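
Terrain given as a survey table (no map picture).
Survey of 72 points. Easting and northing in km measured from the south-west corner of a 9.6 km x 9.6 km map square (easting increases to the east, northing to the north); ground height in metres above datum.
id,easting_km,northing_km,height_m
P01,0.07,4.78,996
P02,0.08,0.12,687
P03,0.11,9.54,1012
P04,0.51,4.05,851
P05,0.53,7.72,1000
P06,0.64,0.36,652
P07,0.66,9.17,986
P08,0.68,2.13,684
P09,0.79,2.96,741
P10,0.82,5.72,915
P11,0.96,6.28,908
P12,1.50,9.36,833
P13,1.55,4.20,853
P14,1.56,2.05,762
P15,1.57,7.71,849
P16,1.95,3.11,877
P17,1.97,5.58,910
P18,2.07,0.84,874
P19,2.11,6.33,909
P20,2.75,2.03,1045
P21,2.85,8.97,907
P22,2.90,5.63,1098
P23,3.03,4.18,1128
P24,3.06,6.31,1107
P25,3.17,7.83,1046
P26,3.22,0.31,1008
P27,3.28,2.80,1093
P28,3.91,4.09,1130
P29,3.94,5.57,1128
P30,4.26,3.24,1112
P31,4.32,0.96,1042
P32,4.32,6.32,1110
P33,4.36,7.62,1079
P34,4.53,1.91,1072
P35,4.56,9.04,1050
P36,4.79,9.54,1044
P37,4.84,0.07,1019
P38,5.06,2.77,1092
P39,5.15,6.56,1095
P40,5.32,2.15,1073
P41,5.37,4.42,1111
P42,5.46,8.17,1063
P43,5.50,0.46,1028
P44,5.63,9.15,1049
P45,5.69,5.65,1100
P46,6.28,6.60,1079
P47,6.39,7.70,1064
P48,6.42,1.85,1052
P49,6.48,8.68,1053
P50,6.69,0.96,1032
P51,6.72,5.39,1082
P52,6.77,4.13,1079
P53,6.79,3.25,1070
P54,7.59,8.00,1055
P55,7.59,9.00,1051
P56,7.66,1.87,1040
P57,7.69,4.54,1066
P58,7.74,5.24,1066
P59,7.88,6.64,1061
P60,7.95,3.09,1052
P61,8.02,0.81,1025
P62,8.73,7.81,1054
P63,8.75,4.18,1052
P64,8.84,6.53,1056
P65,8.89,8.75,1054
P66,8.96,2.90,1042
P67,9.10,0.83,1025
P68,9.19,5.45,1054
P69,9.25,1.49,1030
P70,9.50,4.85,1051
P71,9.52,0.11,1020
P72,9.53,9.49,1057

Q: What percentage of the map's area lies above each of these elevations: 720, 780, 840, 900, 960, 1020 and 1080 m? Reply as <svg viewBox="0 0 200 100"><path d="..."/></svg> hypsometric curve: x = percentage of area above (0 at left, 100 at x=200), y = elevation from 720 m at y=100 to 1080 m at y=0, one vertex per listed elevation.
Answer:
<svg viewBox="0 0 200 100"><path d="M193 100l-4-17-8-16-16-17-10-17-14-16-101-17"/></svg>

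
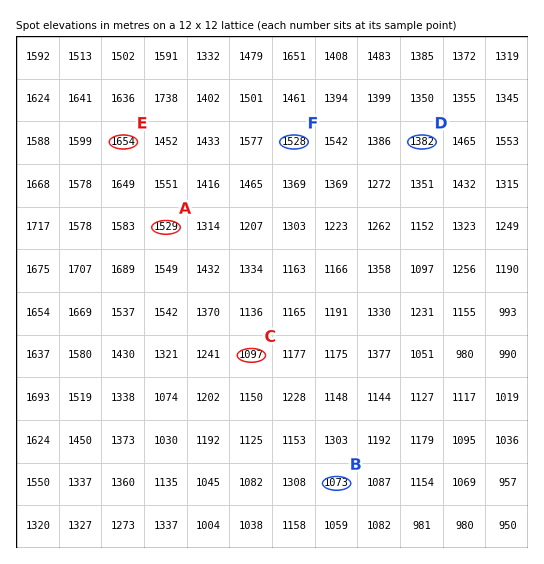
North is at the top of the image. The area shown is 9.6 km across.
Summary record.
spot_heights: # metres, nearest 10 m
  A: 1530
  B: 1070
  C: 1100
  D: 1380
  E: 1650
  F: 1530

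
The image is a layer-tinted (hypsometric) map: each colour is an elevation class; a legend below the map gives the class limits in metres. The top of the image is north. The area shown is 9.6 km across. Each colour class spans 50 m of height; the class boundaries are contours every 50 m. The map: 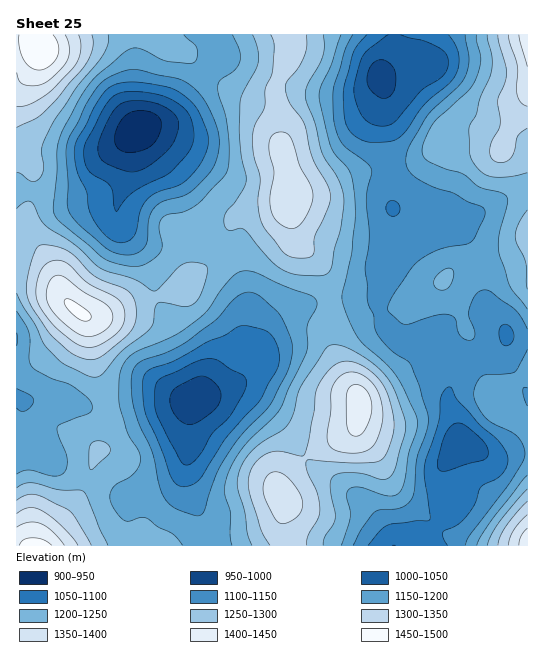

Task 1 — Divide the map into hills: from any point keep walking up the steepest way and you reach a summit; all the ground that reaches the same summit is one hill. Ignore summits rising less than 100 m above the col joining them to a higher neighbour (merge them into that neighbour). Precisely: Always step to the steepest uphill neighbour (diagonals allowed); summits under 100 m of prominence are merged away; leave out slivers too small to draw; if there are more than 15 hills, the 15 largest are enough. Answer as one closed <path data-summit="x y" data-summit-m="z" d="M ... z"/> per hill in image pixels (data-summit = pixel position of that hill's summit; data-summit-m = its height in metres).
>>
<path data-summit="359 403" data-summit-m="1427" d="M379 291l-6 7-62 5-29 8-15 17-6 13-1 19-14 15-27 16-17 4-11 6-4 80 20 51 3 14 213 0 22-30 4-8 0-7-5-14-1-18 5-10 12-15-4-21-8-22 1-14-8-16-2-18-6-12-34 1-10-9-10-26z"/><path data-summit="291 195" data-summit-m="1396" d="M393 34l-178 0 2 19-14 26-33 38-31 12 14 26 19 21 7 15 5 21 7 12 39 19 10 10 8 47-3 20 0 27 10 19 5-6 4-27 5-9 13-13 29-8 62-5 8-9 7-14 11-42 0-12-7-13 0-45-9-52 1-18-5-17 12-20 2-9z"/><path data-summit="79 312" data-summit-m="1456" d="M138 130l-6 6-3 7-2 30-9 20-28 4-23 0-33-6-18 1 1 207 44 0 36 12 17 0 29-8 48-2 11-6 17-4 16-8 20-18-10-18 0-27 3-20-8-47-10-10-39-19-7-12-5-21-7-15-19-21z"/><path data-summit="527 35" data-summit-m="1437" d="M527 34l-133 0-3 22-12 20 5 17-1 18 9 52 0 45 7 13 0 12-7 20-1 14-12 28 0 12 10 26 8 8 36 0 6 12 2 18 9 16 5-10 11-12 29-11 9-9 3-10 11 4 10 0z"/><path data-summit="39 49" data-summit-m="1498" d="M214 34l-197 0-1 157 51 6 23 0 28-4 9-20 1-24 4-13 7-7 31-12 33-38 14-26 0-9z"/><path data-summit="37 545" data-summit-m="1470" d="M61 399l-45 1 0 145 117 1-5-26 1-19 41-15 13-14 6-25 2-46-48 2-29 8-17 0z"/><path data-summit="527 545" data-summit-m="1437" d="M507 335l-3 10-9 9-29 11-11 12-6 11-1 13 8 22 4 21-12 15-5 10 0 11 6 21 0 7-22 32-2 6 103-1 0-205-17-2z"/>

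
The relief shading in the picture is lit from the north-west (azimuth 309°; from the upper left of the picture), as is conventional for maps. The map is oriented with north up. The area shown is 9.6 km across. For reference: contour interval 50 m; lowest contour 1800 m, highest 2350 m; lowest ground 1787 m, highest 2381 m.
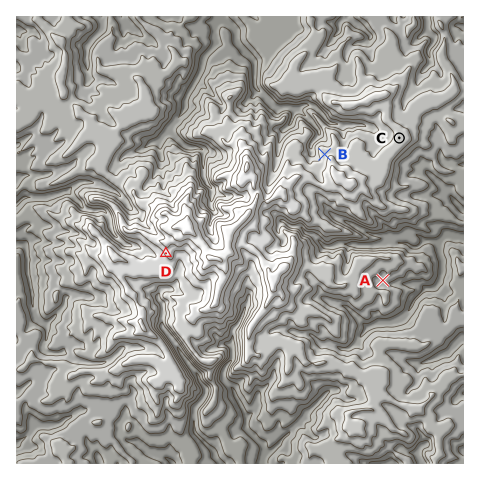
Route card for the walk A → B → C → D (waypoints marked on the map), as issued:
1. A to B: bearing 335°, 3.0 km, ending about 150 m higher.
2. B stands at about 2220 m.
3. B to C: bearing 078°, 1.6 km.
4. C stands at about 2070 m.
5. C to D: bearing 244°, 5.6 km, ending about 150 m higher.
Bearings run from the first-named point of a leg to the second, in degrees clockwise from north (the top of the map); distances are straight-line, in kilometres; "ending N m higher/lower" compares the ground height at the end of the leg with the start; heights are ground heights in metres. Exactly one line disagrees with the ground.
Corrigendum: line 2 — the height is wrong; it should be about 2080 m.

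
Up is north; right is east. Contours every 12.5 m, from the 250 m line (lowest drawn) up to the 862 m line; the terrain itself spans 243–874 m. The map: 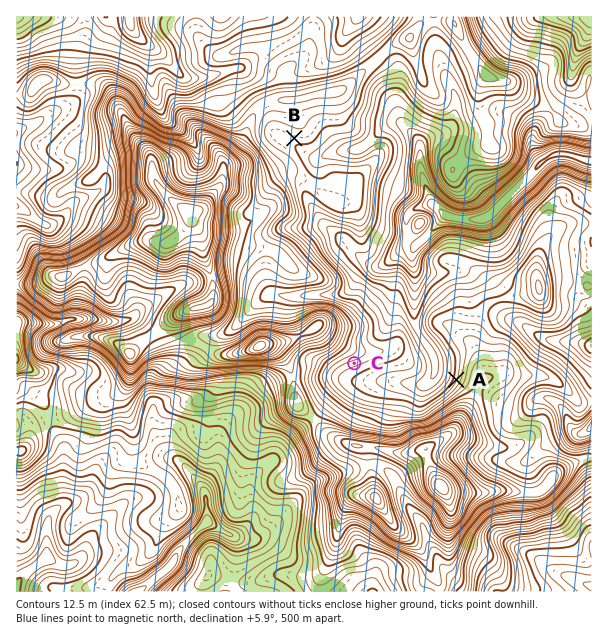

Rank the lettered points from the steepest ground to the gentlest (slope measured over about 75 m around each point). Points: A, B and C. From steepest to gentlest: A C B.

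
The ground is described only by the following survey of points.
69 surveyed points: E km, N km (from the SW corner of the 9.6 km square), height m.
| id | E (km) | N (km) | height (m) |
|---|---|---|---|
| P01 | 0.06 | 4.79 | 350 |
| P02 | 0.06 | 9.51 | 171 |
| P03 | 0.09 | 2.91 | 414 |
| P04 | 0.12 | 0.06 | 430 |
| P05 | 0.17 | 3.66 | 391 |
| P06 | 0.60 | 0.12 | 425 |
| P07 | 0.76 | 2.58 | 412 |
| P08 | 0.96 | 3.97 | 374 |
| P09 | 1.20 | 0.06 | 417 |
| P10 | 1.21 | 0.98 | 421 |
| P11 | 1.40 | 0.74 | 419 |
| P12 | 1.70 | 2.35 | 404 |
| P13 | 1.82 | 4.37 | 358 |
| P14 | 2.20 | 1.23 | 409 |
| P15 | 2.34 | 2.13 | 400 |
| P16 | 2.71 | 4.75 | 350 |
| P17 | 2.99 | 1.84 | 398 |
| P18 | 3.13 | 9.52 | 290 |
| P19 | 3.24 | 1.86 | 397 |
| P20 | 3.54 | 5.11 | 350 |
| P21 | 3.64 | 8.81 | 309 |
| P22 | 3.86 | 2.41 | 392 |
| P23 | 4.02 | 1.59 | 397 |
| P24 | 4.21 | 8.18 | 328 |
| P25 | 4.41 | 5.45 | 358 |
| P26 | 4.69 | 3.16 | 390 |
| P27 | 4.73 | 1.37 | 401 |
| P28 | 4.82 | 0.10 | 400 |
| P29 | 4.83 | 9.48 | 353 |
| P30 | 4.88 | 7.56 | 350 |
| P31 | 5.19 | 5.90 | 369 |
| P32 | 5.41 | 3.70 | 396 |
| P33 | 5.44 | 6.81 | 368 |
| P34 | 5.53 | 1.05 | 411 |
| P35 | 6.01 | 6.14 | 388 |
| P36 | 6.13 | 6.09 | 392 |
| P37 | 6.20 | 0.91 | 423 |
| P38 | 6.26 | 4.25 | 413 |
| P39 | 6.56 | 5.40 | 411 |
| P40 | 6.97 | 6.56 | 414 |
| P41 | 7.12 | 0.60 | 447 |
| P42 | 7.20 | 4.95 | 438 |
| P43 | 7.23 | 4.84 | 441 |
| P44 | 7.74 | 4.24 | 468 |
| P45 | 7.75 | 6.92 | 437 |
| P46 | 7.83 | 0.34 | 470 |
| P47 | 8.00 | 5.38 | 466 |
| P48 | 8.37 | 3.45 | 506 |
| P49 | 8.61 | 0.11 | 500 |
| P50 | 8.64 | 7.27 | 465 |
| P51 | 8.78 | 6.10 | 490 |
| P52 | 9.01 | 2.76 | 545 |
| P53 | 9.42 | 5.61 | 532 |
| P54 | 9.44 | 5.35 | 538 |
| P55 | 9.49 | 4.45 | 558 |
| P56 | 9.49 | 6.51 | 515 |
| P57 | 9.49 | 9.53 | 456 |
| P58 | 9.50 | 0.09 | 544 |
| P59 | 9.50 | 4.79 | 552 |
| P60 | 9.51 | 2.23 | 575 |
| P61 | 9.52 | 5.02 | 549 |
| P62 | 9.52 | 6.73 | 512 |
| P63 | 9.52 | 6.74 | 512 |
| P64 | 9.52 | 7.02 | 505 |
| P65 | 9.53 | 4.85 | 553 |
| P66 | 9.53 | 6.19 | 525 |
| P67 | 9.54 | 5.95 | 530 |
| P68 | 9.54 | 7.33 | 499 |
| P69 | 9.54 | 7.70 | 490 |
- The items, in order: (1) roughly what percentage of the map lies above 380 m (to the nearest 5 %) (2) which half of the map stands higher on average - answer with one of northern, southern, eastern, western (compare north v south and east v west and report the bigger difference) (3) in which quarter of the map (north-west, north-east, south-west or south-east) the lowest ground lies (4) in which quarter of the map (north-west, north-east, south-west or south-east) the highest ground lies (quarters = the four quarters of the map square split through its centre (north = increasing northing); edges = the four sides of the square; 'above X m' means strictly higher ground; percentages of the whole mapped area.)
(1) Roughly 65 % of the ground is higher than 380 m.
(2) On average the eastern half of the map is the higher ground.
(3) The lowest ground is in the north-west quarter.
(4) The highest ground is in the south-east quarter.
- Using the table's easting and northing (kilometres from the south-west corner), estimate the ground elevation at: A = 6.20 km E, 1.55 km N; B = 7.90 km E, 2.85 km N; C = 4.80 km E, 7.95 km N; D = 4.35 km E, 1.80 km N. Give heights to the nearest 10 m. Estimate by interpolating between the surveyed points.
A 430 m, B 490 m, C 350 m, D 400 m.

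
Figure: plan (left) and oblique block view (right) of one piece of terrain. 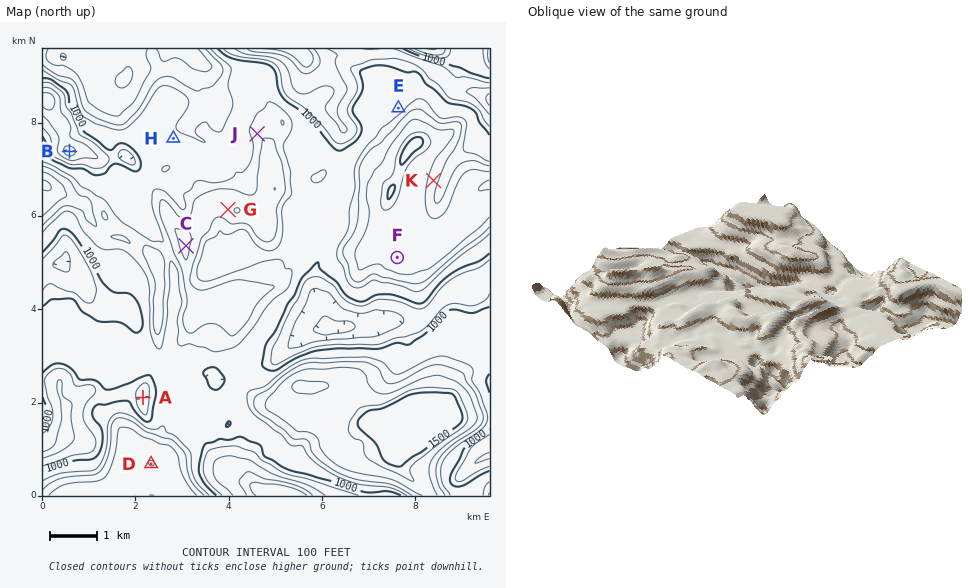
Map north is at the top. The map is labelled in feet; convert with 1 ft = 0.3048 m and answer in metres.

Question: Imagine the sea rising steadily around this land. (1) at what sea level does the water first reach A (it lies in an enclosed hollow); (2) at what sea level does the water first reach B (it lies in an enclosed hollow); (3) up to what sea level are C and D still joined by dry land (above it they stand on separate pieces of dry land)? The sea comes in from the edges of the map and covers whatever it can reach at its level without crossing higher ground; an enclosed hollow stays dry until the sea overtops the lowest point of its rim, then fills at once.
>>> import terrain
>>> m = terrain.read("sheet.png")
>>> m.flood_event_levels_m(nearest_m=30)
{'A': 300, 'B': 240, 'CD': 330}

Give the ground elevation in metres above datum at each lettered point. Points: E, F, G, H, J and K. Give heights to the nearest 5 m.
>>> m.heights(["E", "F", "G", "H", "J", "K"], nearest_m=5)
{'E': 325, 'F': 405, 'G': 390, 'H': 325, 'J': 355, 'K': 385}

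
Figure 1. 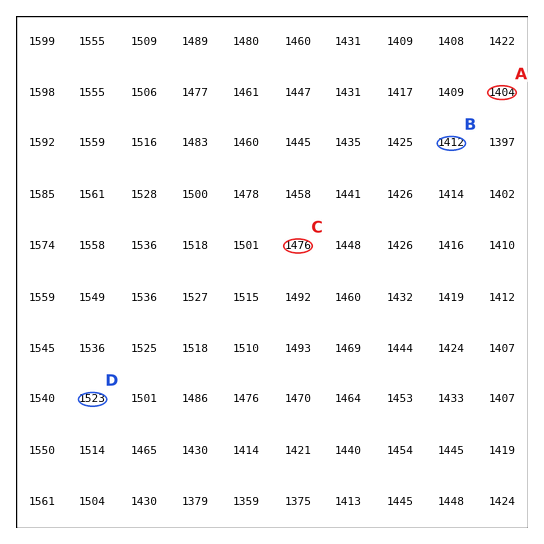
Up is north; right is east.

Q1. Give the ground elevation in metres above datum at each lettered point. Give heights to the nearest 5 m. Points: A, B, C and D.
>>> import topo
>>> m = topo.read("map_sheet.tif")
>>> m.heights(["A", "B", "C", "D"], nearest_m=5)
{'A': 1405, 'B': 1410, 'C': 1475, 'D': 1525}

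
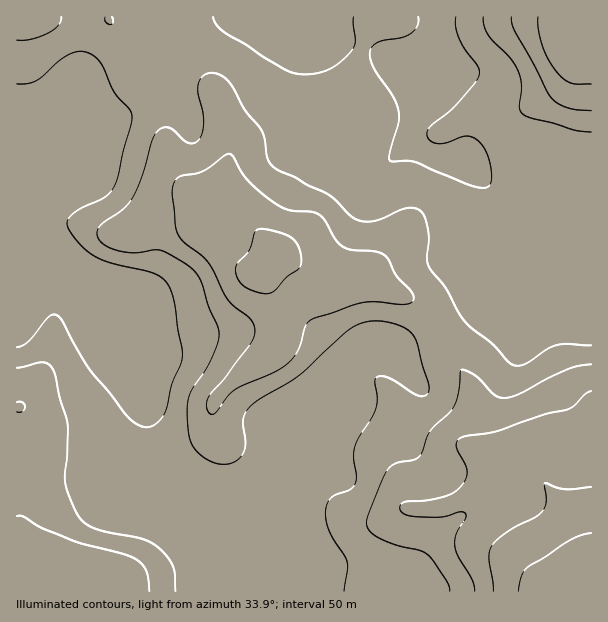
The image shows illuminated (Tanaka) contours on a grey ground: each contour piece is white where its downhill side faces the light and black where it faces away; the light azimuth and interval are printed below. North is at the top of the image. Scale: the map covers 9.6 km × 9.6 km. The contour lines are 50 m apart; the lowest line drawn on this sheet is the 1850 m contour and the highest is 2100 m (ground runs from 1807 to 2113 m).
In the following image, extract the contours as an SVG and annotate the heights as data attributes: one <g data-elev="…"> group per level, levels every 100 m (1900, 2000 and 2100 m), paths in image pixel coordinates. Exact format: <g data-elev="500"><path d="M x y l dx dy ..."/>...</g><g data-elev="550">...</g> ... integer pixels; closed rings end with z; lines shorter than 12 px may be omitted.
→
<g data-elev="1900"><path d="M175 591l0-16-2-9-7-11-9-9-16-7-46-11-9-4-8-8-9-19-4-14 3-58-14-53-4-7-6-3-27 6"/><path d="M591 345l-33 0-10 4-24 16-8 1-6-3-18-19-27-23-19-33-16-19-3-11 2-18-1-9-3-13-4-6-5-4-8 0-34 13-11 0-9-3-25-23-56-28-6-9-2-18-3-9-17-21-15-27-8-7-7-3-8 1-5 3-3 6-1 6 6 30-1 12-3 8-5 4-6 0-4-2-15-13-6-1-6 4-6 10-9 33-10 23-10 12-23 16-2 5-1 6 2 4 5 5 15 6 15 2 21-3 9 1 25 15 11 13 8 27 10 21 1 9-3 11-7 16-19 32-3 12 1 19 2 14 5 9 9 9 11 5 9 1 7-1 6-3 5-5 3-11-2-25 3-8 5-5 11-8 37-23 52-47 15-6 17-1 20 6 11 9 3 8 11 39 1 6-1 4-3 3-6 0-30-18-8-2-5 2-1 5 2 16-1 9-5 11-13 19-4 12 0 9 2 17-1 7-5 7-18 7-6 9 0 10 2 12 5 11 12 18 2 6-3 28"/><path d="M17 40l15-1 16-6 10-7 3-5 0-4"/><path d="M105 17l0 4 5 4 3-2-1-6"/><path d="M483 17l1 9 4 9 22 23 9 14 2 12-2 23 2 6 9 5 24 5 19 7 18 2"/></g><g data-elev="2000"><path d="M591 391l-6 3-10 11-8 5-22 4-48 17-30 5-7 2-4 5 0 4 10 18 1 8-2 7-4 7-8 6-9 4-18 3-19 1-6 3-1 5 1 3 11 4 26 1 21-5 6 1 1 5-10 18-1 10 3 11 15 24 2 10"/><path d="M259 293l8 1 7-3 13-14 12-8 2-8-2-13-6-9-12-6-18-4-5 0-3 2-6 19-11 13-3 6 2 9 5 6 7 5z"/><path d="M538 17l0 13 5 17 6 13 8 12 7 7 6 4 21 1"/></g><g data-elev="2100"><path d="M591 533l-10 2-11 5-42 27-7 9-3 15"/></g>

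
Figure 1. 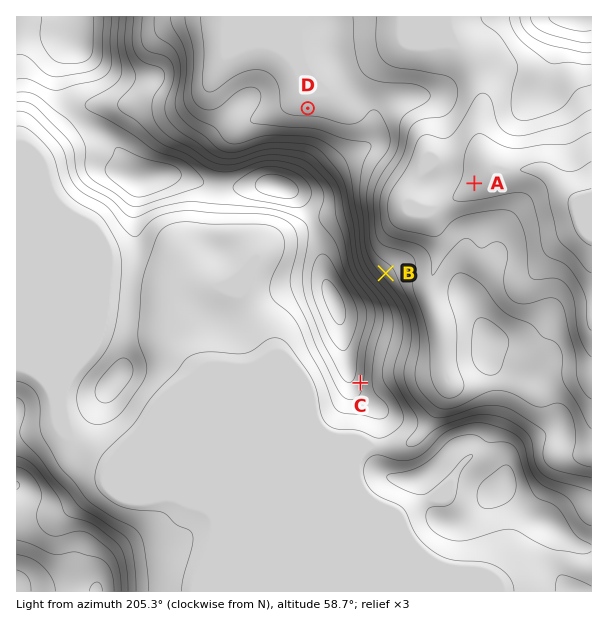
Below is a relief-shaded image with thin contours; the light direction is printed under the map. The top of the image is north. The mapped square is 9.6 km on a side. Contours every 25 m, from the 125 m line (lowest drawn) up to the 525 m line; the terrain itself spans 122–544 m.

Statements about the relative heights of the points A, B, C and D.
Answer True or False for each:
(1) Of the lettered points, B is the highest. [False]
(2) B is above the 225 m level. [True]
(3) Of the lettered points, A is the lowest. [True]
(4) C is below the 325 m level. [False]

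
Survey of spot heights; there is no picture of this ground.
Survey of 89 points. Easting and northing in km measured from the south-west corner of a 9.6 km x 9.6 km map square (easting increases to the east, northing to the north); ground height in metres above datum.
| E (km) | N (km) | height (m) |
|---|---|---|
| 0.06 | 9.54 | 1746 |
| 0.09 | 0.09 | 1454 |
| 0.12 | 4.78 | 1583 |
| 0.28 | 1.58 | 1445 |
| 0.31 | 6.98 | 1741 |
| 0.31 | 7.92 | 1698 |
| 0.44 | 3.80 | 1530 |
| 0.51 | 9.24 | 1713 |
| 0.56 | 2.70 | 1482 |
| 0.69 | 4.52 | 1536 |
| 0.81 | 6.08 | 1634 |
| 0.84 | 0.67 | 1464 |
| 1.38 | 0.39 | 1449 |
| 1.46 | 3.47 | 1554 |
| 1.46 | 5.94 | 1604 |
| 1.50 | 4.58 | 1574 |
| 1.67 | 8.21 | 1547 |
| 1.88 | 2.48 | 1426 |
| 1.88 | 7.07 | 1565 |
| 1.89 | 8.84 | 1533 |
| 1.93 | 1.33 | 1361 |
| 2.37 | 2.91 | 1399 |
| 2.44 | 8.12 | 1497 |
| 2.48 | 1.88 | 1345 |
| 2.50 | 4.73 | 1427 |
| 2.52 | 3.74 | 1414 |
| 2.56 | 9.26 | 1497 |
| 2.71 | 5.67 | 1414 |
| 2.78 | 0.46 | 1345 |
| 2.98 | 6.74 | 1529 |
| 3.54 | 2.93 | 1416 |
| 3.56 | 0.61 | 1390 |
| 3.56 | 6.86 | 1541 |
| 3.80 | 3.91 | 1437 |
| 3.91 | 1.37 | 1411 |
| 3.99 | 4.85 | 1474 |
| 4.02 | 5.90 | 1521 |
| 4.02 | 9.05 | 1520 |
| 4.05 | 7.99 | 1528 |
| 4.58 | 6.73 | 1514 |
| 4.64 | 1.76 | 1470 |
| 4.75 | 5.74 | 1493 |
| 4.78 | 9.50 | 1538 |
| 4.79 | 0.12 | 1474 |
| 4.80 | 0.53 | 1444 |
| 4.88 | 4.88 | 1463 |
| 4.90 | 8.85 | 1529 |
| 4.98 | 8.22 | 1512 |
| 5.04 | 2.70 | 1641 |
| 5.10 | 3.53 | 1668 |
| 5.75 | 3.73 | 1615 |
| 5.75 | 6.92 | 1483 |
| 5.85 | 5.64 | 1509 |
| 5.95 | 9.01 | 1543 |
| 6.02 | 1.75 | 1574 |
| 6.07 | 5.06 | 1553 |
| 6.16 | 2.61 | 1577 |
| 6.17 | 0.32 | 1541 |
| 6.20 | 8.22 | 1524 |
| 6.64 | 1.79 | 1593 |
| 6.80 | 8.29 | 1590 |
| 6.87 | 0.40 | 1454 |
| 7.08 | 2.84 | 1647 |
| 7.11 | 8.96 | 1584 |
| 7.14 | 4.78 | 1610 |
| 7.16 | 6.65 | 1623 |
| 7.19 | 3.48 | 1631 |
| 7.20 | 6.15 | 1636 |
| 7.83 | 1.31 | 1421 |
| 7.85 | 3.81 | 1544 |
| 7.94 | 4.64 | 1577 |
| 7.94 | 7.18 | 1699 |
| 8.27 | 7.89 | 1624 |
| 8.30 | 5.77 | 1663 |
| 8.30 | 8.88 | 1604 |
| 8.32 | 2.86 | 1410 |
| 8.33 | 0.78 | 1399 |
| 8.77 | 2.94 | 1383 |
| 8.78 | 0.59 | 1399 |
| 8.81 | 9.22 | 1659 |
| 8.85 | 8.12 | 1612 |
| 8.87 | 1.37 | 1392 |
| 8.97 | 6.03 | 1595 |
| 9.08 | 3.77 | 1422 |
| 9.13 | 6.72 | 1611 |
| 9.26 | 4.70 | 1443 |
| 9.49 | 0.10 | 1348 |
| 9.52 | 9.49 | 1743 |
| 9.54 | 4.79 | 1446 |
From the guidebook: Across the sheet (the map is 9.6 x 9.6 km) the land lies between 1345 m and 1765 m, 1525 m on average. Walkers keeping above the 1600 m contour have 23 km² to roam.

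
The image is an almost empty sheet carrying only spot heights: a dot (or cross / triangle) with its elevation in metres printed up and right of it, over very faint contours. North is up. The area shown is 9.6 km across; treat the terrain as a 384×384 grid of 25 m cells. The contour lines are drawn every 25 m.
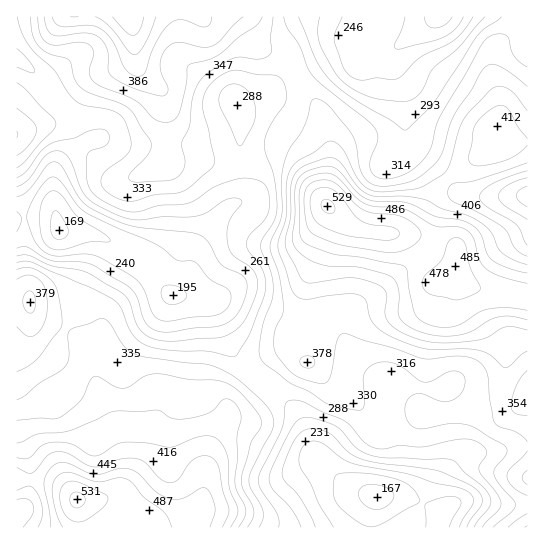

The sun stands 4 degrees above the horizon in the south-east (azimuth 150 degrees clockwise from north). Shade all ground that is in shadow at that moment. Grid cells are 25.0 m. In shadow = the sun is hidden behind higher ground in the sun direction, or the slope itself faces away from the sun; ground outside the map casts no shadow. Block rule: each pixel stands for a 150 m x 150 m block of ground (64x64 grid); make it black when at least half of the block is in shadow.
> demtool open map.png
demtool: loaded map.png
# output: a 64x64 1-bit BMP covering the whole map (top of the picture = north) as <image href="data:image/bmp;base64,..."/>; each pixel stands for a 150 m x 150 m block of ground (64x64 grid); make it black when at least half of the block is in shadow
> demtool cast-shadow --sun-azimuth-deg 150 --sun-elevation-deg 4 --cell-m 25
<image width="64" height="64" href="data:image/bmp;base64,Qk0+AgAAAAAAAD4AAAAoAAAAQAAAAEAAAAABAAEAAAAAAAACAAATCwAAEwsAAAIAAAAAAAAA////AAAAAABwAAAAAAcD//AAAAAAD4P/cAAAAAAPg/8sAAAAAA+D/g8AGAAAAgP4H/gYAAAAAcAf/AAAAAAAAP/+AAAAAAAf//4EAAAAAD///gYAAAAAP//8BAAAAAAE//gAAAAAAAD/8AAAAAAAAP/gAAAAAAAA/8AAAAAAAAD/gAAAAAAAAP8AAAAAAAAA/AAAAAAAAAD4AABgAAAAAIAAAMAAAAAAAAD/wAAAAAAAAP+AAAAAAAAA/4AAAAAAAAH//gAAAAAAAf/+AAAAAAAB//8AAAAAAAH//wAAAAAAAP//gAAAAAAA//+AAAAAAAj//4AAAADAGCA/gAAAA/+4AB8AAAAP//AADAAAEA//4AAAAAAAH//AAAAAAAAP/8AAA8AAAAT/gAAH4AACAP8AAAfwAA+AvgAAB/APn/wYAAAP+B///AAAAA/4H//AAAAAD/4//wAAAAAP/3/8AAAAAAf///gAABgAB///+AAAHgAH///8AAA/AAf///4AAB4AB////gAACAAP/v//AAAAAA/8A/8AAAAAD/gBP4AAAAAP8AA/4AAAAA/gAD/wAAAAH+A4f/AAAAAfwHB/8AAAAB+AYH/gAAAADwBAf+AAAAAAAAD/wAAAAAAAAP/AAAAAAAAB/+AAAAAAAAD/4AAAAAAAAP/wAAAAAAAA//gwAAAAAAD/+A=="/>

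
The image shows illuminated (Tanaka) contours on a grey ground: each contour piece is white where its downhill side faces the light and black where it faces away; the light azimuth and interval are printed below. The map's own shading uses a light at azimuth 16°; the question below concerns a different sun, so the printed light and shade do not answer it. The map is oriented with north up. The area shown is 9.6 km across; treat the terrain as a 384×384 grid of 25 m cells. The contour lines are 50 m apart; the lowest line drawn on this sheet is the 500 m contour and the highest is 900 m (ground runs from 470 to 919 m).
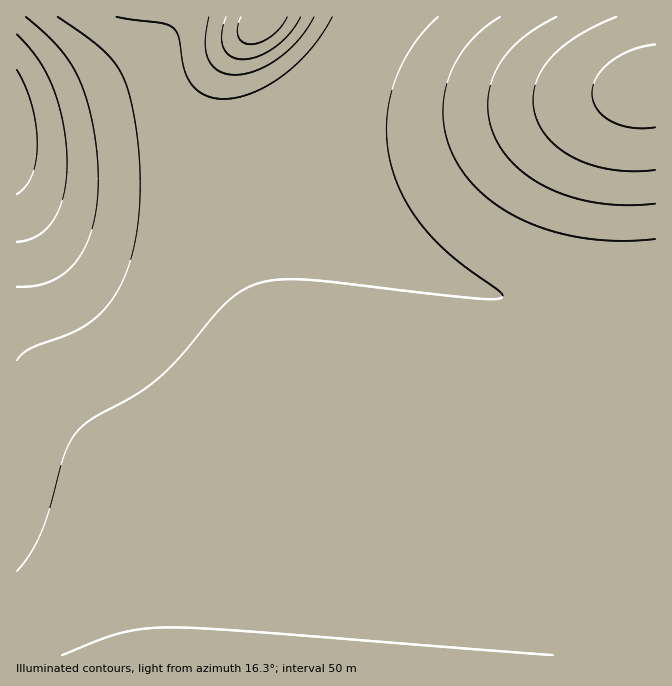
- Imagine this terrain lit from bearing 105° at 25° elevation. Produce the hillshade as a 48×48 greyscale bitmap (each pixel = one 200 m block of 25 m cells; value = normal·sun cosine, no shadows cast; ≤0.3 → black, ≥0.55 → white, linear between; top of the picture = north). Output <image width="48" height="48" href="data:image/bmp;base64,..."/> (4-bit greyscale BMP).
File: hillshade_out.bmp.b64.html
<image width="48" height="48" href="data:image/bmp;base64,Qk32BAAAAAAAAHYAAAAoAAAAMAAAADAAAAABAAQAAAAAAIAEAAATCwAAEwsAABAAAAAAAAAAAAAAABEREQAiIiIAMzMzAERERABVVVUAZmZmAHd3dwCIiIgAmZmZAKqqqgC7u7sAzMzMAN3d3QDu7u4A////AHd3d3d3d3d3d3d3d3d3d3d3d3d3d3d3d2Znd3d3d3d3d3d3d3d3d3d3d3d3d3d3d2Zmd3d3d3d3d3d3d3d3d3d3d3d3d3d3d2ZmZ3d3d3d3d3d3d3d3d3d3d3d3d3d3d1VmZ3d3d3d3d3d3d3d3d3d3d3d3d3d3d1VWZnd3d3d3d3d3d3d3d3d3d3d3d3d3d0VWZnd3d3d3d3d3d3d3d3d3d3d3d3d3d0RVZnd3d3d3d3d3d3d3d3d3d3d3d3d3d0RVZmd3d3d3d3d3d3d3d3d3d3d3d3d3dzRFZmd3d3d3d3d3d3d3d3d3d3d3d3d3dzRFZmd3d3d3d3d3d3d3d3d3d3d3d3d3dzNFZmd3d3d3d3d3d3d3d3d3d3d3d3d3dzNFZmd3d3d3d3d3d3d3d3d3d3d3d3d3dzNFZmd3d3d3d3d3d3d3d3d3d3d3d3d3dzNFZmd3d3d3d3d3d3d3d3d3d3d3d3d3dzRFZmd3d3d3d3d3d3d3d3d3d3d3d3d3dzRVZmd3d3d3d3d3d3d3d3d3d3d3d3d3d0RVZmZ3d3d3d3d3d3d3d3d3d3d3d3d3d0VWZmZmd3d3d3d3d3d3d3d3d3d3d3d3d1VWZmZmZnd3d3d3d3d3d3d3d3d3d3d3d1VmZmZmZnd3d3d3d3d3d3d3d3d3d3d3d1VmZmZmZmd3d3d3d3d3d3d3d3d3d3d3d2ZmZmZmZmZ3d3d3d3d3d3d3d3d3d3d3d2ZmZlVmZmZ3d3d3d3d3d3d3d3d3d3d3d2ZmVVVVZmZ3d3d3d3d3d3d3d3d3d3d3d2ZlVVVVVmZ3d3d3d3d3d3d3d3d3d3d3d2ZlVVVVVmZnd3d3d3d3d3d3d3d3d3iIiGZVVERVVmZnd3d3d3d3d3d3d3d3eIiIiGZURERFVWZnd3d3d3d3d3d3d3d3eIiIiGVURERFVWZnd3d3d3d3d3d3d3d3eIiIiFVEMzREVWZnd3d3d3d3d3d3d3d3eIiImVVDMzNEVWZnd3d3d3d3d3d2d3d3eIiImVQzMzNEVWZ3d3d3d3d3d2ZmZmd3d4iImUQyIjNEVWZ3d3d3d3d3ZmZmZmZnd4iImUMyIiNEVWZ3d3d3d3d2ZmZmZmZmd3iImTMiIiNEVmZ3d3d3d3dmZlVVVVZmZ3iImTIhIiNEVmZ3d3d3d3dmZVVVVVVmZneImSIhEiNFVmd3d3d3d3ZmVVVUVVVVZnd4iSIREjNFVmd3d3d3d3ZlVUREREVVVmd4iCIREjNFVmd3iId3d2ZlVERERERFVWZ3iCERIjRFVmd4iIiHd2ZVVEREREREVWZ3iCERIzRVVmZ4mZmId2ZVREQzMzNERVZneCESI0RVVVV4q7uph2ZVREMzMzM0RFVmdyIiM0VVVERXrN3KmHZVREMzMzMzREVWZyIjNFVmVDEkjP/9uXZVREMzMzMzNERVZiIzRVZmZSAASv//2odlVEMzMzMzMzRFVjM0RWZ3dTAABt///ahlVEQzMzMzMzNEVTNEVmd4h1EAAp///7l2VURDMzMzMzNEVQ=="/>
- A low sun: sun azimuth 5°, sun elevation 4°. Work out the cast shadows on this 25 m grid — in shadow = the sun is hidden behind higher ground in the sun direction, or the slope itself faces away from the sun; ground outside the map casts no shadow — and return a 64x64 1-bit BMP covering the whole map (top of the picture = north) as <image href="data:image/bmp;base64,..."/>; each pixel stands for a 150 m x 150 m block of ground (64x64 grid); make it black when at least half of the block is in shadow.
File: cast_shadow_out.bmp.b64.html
<image width="64" height="64" href="data:image/bmp;base64,Qk0+AgAAAAAAAD4AAAAoAAAAQAAAAEAAAAABAAEAAAAAAAACAAATCwAAEwsAAAIAAAAAAAAA////AAAAAAAAAAAAAAAAAAAAAAAAAAAAAAAAAAAAAAAAAAAAAAAAAAAAAAAAAAAAAAAAAAAAAAAAAAAAAAAAAAAAAAAAAAAAAAAAAAAAAAAAAAAAAAAAAAAAAAAAAAAAAAAAAAAAAAAAAAAAAAAAAAAAAAAAAAAAAAAAAAAAAAAAAAAAAAAAAAAAAAAAAAAAAAAAAAAAAAAAAAAAAAAAAAAAAAAAAAAAAAAAAAAAAAAAAAAAAAAAAAAAAAAAAAAAAAAAAAAAAAAAAAAAAAAAAAAAAAAAAAAAAAAAAAAAAAAAAAAAAAAAAAAAAAAAAAAAAAAAAAAAAAAAAAAAAAAAAAAAAAAAAAAAAAAAAAAAAAAAAAAAAAAAAAAAAAAAAAB+AAAAAAAAAf4AAAAAAAAD/gAAAAAAAAf+AAAAAAAAD/8AAAAAAAAf/wAAAAAAAB//AAAAAAAAP/8AAAAAAAA//wAAAAAAAD//AAACAAAAf/8AAAcAAAB//wAAB4AAAD//AAAPgAAAP/8AAA/AAAAf/wAAD8AAAAf/AAAf4AAAAP/wAB/gAAAAB/gAH+AAAAAA/AAf8AAAAAD8AD/wAAAAAP4AP/gAAAAA/wA/+AAAAAD/gD/4AAAAAP+AP/wAAAAA/+Af/AAAAAD/8A/+AAAAAP/4B/4AAAAA//4B/gAAAAD//wA+AAAAAA=="/>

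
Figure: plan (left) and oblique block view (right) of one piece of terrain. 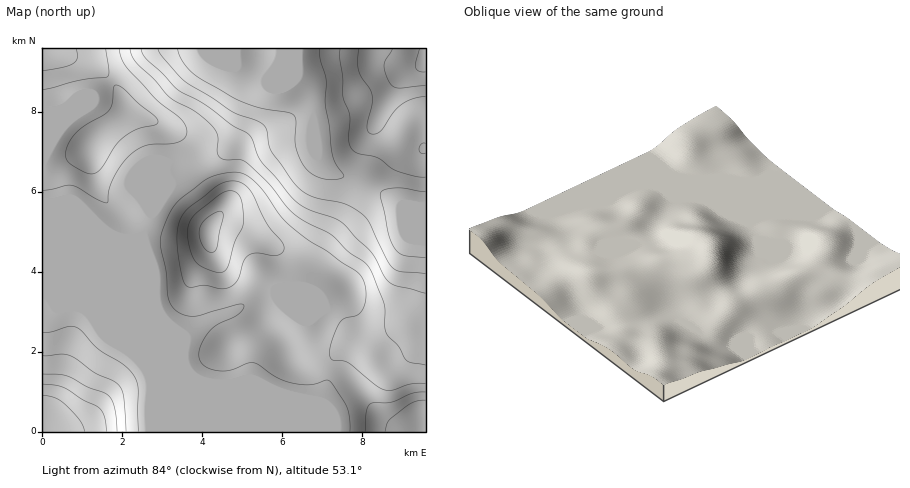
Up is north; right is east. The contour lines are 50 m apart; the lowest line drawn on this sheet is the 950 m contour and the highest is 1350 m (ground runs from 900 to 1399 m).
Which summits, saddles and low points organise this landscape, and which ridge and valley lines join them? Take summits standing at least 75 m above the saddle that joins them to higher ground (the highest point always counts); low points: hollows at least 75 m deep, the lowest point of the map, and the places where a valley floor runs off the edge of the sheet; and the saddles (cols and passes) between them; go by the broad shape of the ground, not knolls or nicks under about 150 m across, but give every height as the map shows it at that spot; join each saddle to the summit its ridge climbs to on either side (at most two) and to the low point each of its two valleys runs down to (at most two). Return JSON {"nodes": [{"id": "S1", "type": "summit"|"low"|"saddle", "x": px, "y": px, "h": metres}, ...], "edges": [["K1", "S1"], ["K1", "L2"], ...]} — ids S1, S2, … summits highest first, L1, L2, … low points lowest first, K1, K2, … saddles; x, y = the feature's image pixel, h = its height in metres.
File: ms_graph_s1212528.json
{"nodes": [
{"id": "S1", "type": "summit", "x": 42, "y": 432, "h": 1399},
{"id": "S2", "type": "summit", "x": 208, "y": 232, "h": 1316},
{"id": "S3", "type": "summit", "x": 424, "y": 418, "h": 1292},
{"id": "S4", "type": "summit", "x": 42, "y": 50, "h": 1283},
{"id": "S5", "type": "summit", "x": 424, "y": 62, "h": 1158},
{"id": "L1", "type": "low", "x": 284, "y": 72, "h": 900},
{"id": "K1", "type": "saddle", "x": 330, "y": 372, "h": 1152},
{"id": "K2", "type": "saddle", "x": 146, "y": 230, "h": 1137},
{"id": "K3", "type": "saddle", "x": 372, "y": 186, "h": 954}],
"edges": [["K1", "S2"], ["K1", "S3"], ["K1", "L1"], ["K2", "S2"], ["K2", "S4"], ["K2", "L1"], ["K3", "S2"], ["K3", "S5"], ["K3", "L1"]]}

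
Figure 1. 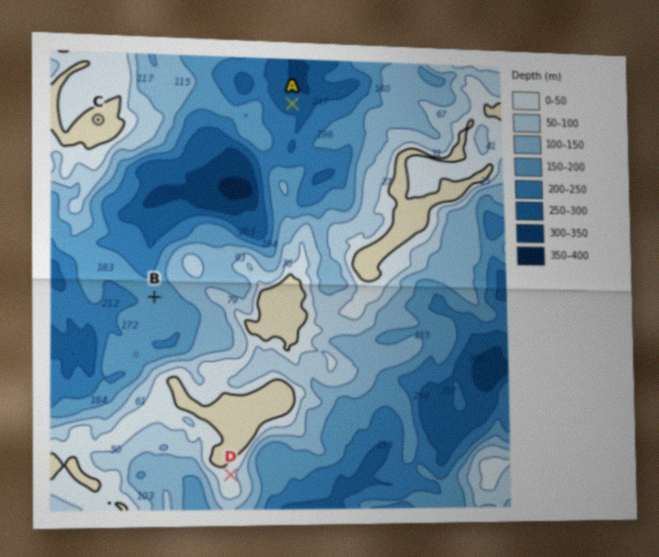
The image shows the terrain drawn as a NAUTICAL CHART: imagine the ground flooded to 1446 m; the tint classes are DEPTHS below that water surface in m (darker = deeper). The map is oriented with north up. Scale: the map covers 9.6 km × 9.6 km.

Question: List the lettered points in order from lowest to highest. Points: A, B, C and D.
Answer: A B D C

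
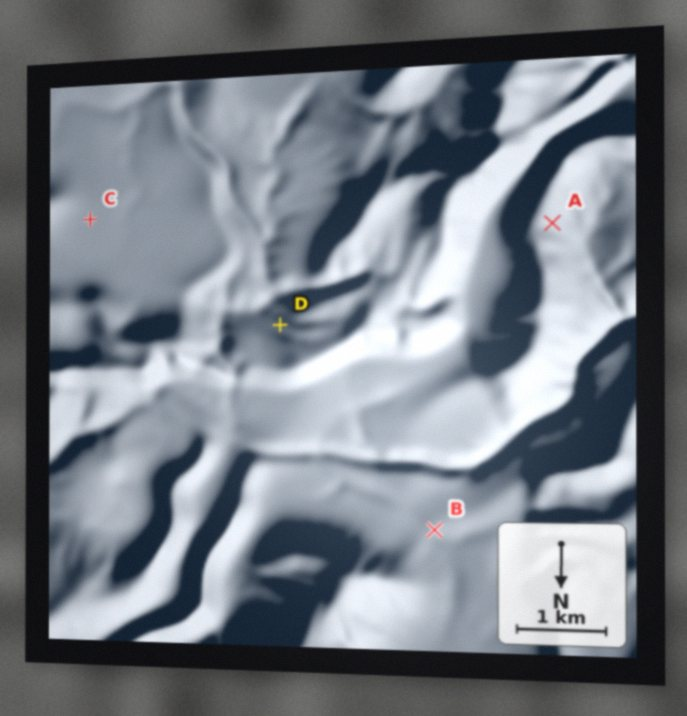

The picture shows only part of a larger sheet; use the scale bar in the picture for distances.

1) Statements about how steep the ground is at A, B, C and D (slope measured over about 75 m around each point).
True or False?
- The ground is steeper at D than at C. True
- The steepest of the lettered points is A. True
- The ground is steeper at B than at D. False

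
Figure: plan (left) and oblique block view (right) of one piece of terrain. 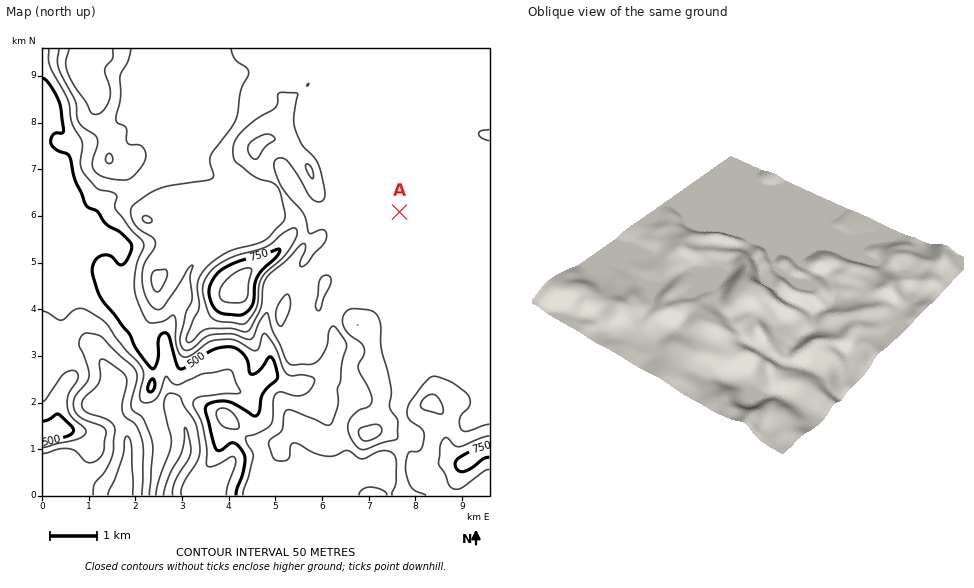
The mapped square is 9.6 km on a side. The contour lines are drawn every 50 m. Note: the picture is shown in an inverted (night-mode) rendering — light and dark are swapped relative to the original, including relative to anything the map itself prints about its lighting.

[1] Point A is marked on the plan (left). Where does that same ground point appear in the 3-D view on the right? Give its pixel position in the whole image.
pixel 778 221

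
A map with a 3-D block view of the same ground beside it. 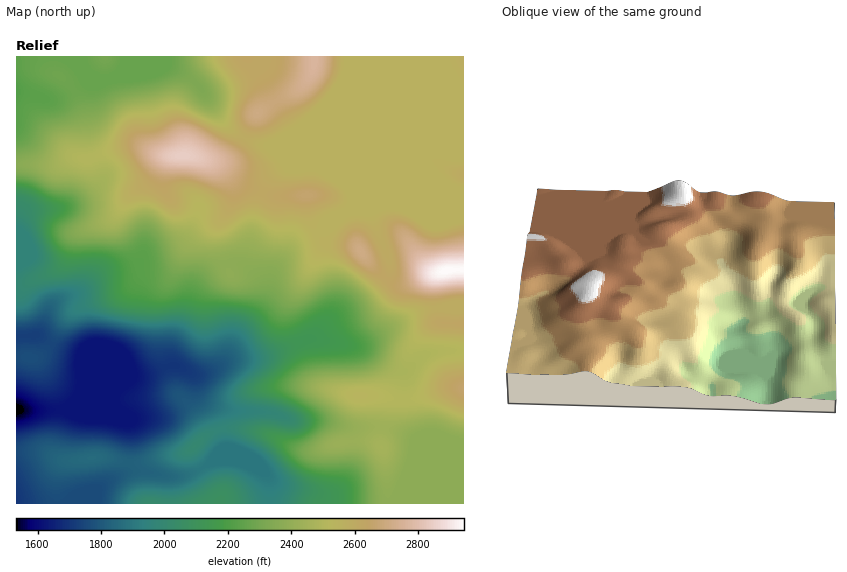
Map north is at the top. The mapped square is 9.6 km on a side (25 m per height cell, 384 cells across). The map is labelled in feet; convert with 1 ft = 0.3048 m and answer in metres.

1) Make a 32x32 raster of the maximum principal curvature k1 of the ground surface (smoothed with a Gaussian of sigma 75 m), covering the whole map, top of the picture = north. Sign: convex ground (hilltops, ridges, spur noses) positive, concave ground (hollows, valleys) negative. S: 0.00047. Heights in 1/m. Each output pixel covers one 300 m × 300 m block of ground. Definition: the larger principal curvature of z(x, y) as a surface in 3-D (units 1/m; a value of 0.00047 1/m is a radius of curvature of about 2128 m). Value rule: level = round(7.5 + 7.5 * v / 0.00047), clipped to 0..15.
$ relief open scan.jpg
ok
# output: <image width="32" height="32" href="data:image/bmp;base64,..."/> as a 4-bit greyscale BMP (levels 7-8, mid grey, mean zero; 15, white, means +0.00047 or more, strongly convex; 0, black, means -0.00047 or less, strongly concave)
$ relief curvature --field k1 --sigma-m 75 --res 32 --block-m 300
<image width="32" height="32" href="data:image/bmp;base64,Qk12AgAAAAAAAHYAAAAoAAAAIAAAACAAAAABAAQAAAAAAAACAAATCwAAEwsAABAAAAAAAAAAAAAAABEREQAiIiIAMzMzAERERABVVVUAZmZmAHd3dwCIiIgAmZmZAKqqqgC7u7sAzMzMAN3d3QDu7u4A////AHiYd5zv/uyqqpmpd3uod4h4mHd5qXZ6y5h3mYZruHeIeJqpmZiJmZmHebqXe7iHiKq73u3d/+l3dp//26u4h3jMuqqoeJv/iL7/7/26qHeIiah4h2dmrf7/xUm6iJh3eWiYd4h3eaeYiHVpmpmamIppqYiJmayordu73d3cury7mqmIiHird5vv///+3aiKvKqpd4d4qHeHeIm7mIrJeam6qHd3epaKhmiJmIdWvIiHmLtmdoqGm4ZpqYd3Zpu4h5aelneZhpt2abqHeJmIrN3Jnv7cy6mqhnmrh3eKmJupyWms3czLqqm6m7dlabuJhr2Yd5upuonNyprqdmzc78mc7JiJmJt4uph43Ji/qN//dqyGepeLmJh4d6y8/njszXetuZuGe5mYeJiarfmM+Xh67//cdYuKyWeomYrJr7ZomairzoatqcuIp5h4l7uHeGaWep3L7Yabqqu7uYiIh4hXyquKyrhnupqrzLmHiIiI/9y6d5qpnMqYh4iIeHiIi+y7upec//7cuYeIh3iIiJh3m6q73sy8y5d3d3eIiIiHaLqHm8mL3Jm6iIh3iIeHh4qIl4unjbib3KiIh4iIiIiYZ5eKmZyFWczLqIeIiId4mHmHiYeLlWq5nOuIeIiIeJmpiIh3eZeLqHfOqIiIiIiIiImoh3esy5h3rqiIiIiI"/>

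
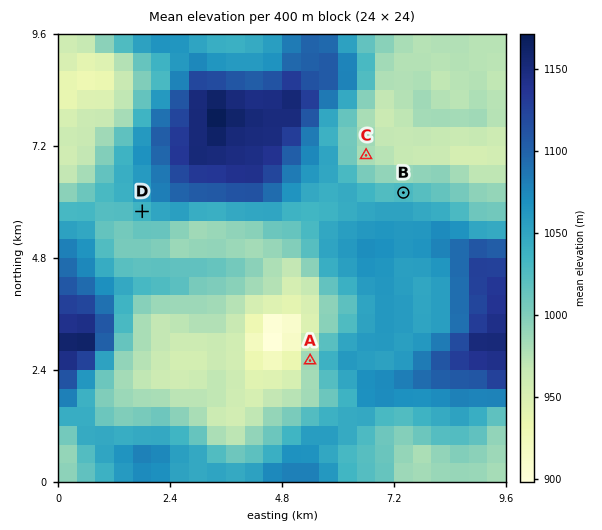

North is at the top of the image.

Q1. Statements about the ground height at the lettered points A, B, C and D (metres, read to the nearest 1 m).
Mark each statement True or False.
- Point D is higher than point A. True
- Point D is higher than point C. True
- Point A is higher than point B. False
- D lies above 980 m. True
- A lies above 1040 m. False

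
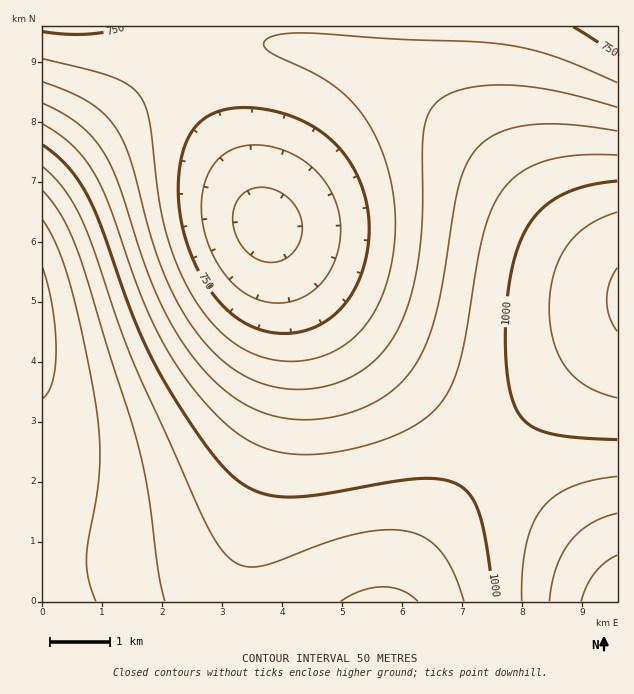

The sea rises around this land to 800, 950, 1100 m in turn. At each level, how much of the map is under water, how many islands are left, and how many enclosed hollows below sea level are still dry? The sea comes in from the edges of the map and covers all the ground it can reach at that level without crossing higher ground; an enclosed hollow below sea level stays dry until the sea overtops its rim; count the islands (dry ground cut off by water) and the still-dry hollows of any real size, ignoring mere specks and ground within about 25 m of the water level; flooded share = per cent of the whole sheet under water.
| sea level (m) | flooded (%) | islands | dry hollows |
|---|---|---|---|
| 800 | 23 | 0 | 0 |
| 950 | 53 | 0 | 0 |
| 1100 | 90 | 0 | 0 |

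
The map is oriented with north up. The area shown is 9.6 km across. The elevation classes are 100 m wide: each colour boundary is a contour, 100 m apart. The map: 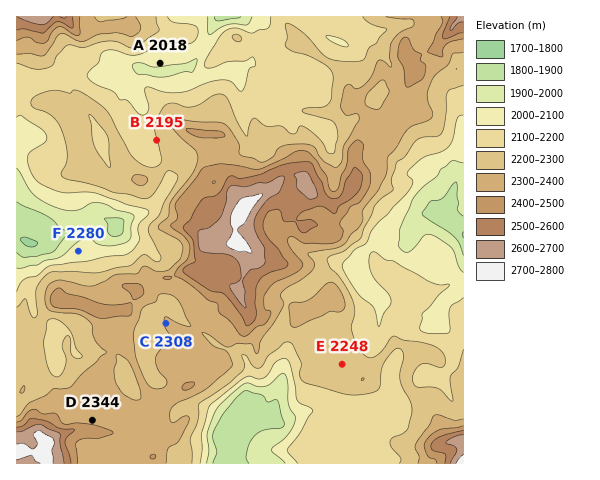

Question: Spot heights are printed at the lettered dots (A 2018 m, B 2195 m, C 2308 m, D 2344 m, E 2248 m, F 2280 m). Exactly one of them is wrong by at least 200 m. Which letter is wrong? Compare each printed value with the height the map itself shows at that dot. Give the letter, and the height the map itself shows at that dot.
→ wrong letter F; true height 2030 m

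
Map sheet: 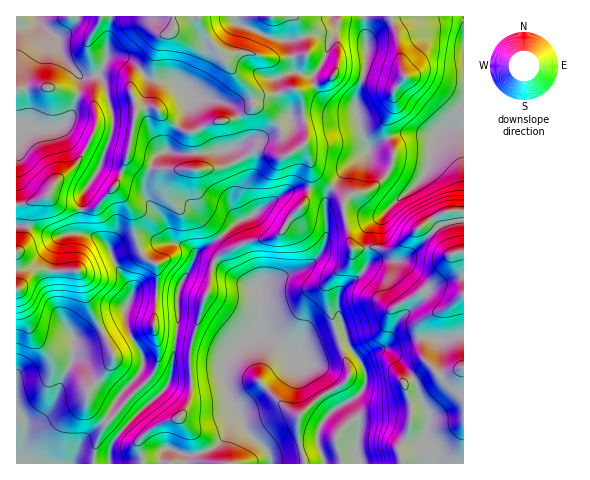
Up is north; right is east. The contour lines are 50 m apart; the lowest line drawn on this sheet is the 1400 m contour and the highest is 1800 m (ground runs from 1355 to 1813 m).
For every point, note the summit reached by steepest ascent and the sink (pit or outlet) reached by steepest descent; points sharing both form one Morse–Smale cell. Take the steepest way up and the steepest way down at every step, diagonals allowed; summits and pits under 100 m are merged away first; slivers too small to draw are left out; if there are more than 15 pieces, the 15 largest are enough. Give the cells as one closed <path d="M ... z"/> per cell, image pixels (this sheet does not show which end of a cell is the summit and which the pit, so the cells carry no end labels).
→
<path d="M334 188l-6 6-3 7 1 37-3 12-16 17-51 20-22-10-20-14-11-3-8 0-12 20-5 15-44-1-8 13-2 12-2 3-32 16-9 2-7-2-1 19-21 50-9 11-15 8-3 5-3 18 1 13 2 2 438 0 1-253-16 0-9 3-47 35-16-2-23 2-9-34 0-18z"/><path d="M294 16l-278 1 1 110 12-1 20 3 17-6 7-12 5-14 2-9 0-12 18 0 8 11 7 29 0 11-13 40-18 28-1 35 4 4 13 4 10 8 8 20 16 24 0 6 8-4 38 3 1-8 16-27 8 0 11 3 20 14 14 7 10 3 49-20 15-15 4-14-1-37 7-14-16-14-12-26 2-6 0-11-5-36-4-4-9 0-16 5-15-1-25-24-13-20 5 4 22-2 31 7 27-3 2-2 0-7-6-22z"/><path d="M98 76l-18 1 0 11-7 23-6 11-5 4-13 3-20-3-13 1 1 337 7-1-2-4 0-10 6-23 15-8 13-18 8-24 9-19 0-18 8 1 9-2 32-16 2-3 2-12 6-10 0-7-16-24-8-20-10-8-13-4-4-4 1-35 18-28 13-40 0-11-7-29z"/><path d="M463 16l-98 1 2 31-1 16-10 39 4 26 9 21 6-6 21-9 38 0 20-10 2-12 8-10z"/><path d="M463 104l-6 7-5 16-18 8-34-1-11 3-14 7-10 11-20 14-13 18 12 10 0 18 9 34 16-2 23 2 47-35 9-3 16-1z"/><path d="M364 16l-24 0-4 11-7 4-14 0-18-14 9 30 0 7-2 2-27 3-31-7-14 2-11-1 11 17 25 24 15 1 16-5 9 0 4 4 5 36 0 11-2 6 12 26 16 13 18-22 18-12-8-23-4-26 10-39 1-16z"/>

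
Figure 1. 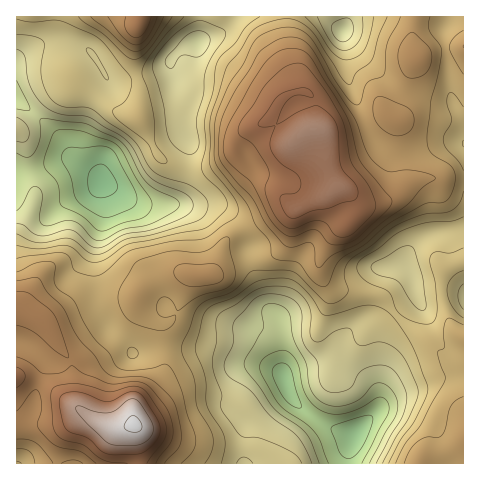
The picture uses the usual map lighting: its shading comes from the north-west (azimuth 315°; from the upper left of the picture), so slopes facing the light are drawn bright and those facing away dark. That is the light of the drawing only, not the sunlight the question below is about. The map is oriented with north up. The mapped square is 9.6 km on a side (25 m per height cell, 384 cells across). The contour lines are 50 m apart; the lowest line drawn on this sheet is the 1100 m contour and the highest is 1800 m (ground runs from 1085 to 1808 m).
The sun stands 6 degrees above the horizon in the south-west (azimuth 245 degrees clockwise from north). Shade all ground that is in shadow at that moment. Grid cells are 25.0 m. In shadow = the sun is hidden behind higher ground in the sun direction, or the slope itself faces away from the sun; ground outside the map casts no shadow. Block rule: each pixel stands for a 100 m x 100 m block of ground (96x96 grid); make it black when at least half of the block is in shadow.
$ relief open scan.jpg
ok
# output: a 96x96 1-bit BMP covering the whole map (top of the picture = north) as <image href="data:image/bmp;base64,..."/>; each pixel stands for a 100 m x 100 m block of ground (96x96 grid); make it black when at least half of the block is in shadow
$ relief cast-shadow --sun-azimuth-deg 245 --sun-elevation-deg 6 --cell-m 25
<image width="96" height="96" href="data:image/bmp;base64,Qk2+BAAAAAAAAD4AAAAoAAAAYAAAAGAAAAABAAEAAAAAAIAEAAATCwAAEwsAAAIAAAAAAAAA////AAAAAAAAAAAPgD4AD/wAAAAAAAAPwD8AD/4AAAAAAAAH4H8AH/8AAAAAAAAH+H+AH/+AAAAAAAAH/v+AH//AAAAAAAAP///AP//gAAAAAAAP///gP//wAAAAAAAf///w///4AAAAAAAf///5///4AAAAAAA////////4AAAAAAA////////wAAAAAAA//////8AAAAAAAfB//////4AAAAAAA/h//////gAAAAAAB/h//////gAAAAAAD/x//////gAAAAAAD////////gAAAAAgD////////gAAAABwB////////gAAAAD8A////////wAAAAD+AP///////wAAAAD/AP///////4AAAAD/Af///////8AAAAD8B////////8AAAAAAD//4f////+AAAAAAH//AP////+AAAAAAP/+AH////8AAAAAAP/8AD////wAAAAAAf/4AD////gAAAAAAf/wAD////gAAAAMA//wAD////gAABwcA//gAD////AAADwcB//gAD///8AAAHwcD//AAB/5/gAAAPw8H//AAAPBwAAAAfg8P//AAAAAAAAAA/g8f/+AAAAAAAAAB/g8f/+AAAAAAAAAf/g8P/+AAAAOAAAz//AcH/8AAAAfgAB///AAD/8AAAA/gAD//+AAD/8AAAB/wAD//4AAB/+AAAB/wAB//wAAB//AAAA/wAA//gAAM//AADA/wAAH/AAB///gACAfwAAA/AAD///wAAAfgAAAAAAD///x4AAPAAAA8AAD////8AAAAAAB/AAD////+AAAAAAB/gAD/////AAAAAAB/wAD////8AAAAAAA/wAAf///+AAAAAAAP4AAP///+AAAAAAAPwAAP///+AAAAAAAfgAAH///wAAAAAAAfgAAH///AAAAAAAA/wAcH//+AAAAAAAA/4AcH//4AAAAAAAB/8AcH//gAAAAAAAD/8A8H//AAAAAAAAH/+A8H/+AAAAAAAAP/+A8H/+AAAAAAAAP//A8H/+AAAAAAAAf//h8H/8AAAAAAAAf//78P8AAAcAAAAAf///8P4AAB+AAAAAf///8P4AAB/AAAAAf///8f4AAD/AAAAA////8f4AAD/AAAAA////8/4AAH+AAAAA//wf9/wAAH8AAAAA//g///gAAP8AAAAB//h+P/AAAP8AAAAB//B+D+AAAf8AAAAD//D/z4AAAf8AAAAD//j/yAAAAf8AAAAD//x/4AAAAf+AAAAD//4P4AAAAf+AAAAH//8HwAAAAf+AAAAP//8HwAAAAf+AAAAP//4HgAAAAf8AAAAf//wHgAAIAf8AAAA///gHgAAcAf8AAAA///gHgAA4Af8AAAA///gPgAA4Af8AAAA///APgAAgAf8AAAB///APgAAAAf8AAAB///APgAAAAf8AAAD//+AfgAAAAf+AAAD//+AfgAAAAf/AAAD//+A/wAAAAf/gAAH//+A/wAAAAf/gAAH//+A/wAAAAf/gAAP//+A/wAAAAf/wAAP//8A/wAAAAf/wAAP//8Afw="/>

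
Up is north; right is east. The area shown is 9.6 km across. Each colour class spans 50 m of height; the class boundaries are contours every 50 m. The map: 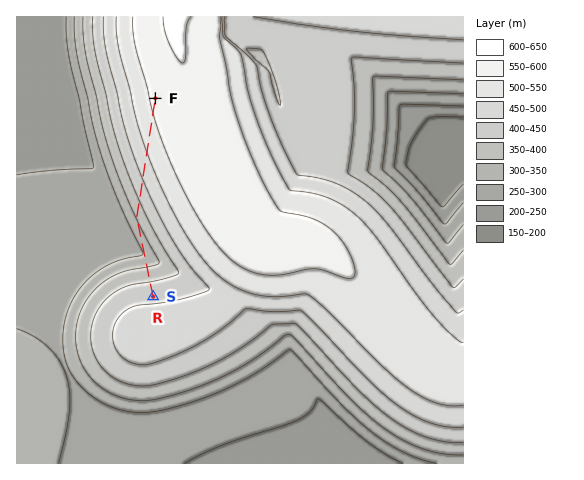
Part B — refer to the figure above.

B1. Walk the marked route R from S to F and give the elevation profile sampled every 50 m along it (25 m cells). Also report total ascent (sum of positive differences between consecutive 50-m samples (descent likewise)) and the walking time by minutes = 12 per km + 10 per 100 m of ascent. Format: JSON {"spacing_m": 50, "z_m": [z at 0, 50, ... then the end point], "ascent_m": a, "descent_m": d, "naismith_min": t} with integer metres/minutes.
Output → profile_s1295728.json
{"spacing_m": 50, "z_m": [437, 432, 427, 421, 415, 409, 403, 396, 389, 382, 374, 366, 358, 349, 340, 331, 322, 313, 306, 304, 306, 309, 313, 317, 321, 324, 328, 331, 334, 338, 341, 344, 347, 350, 353, 357, 364, 370, 376, 383, 389, 395, 401, 407, 412, 418, 423, 429, 434, 439, 444, 449, 454, 459, 463, 468, 472, 477, 481, 485, 489, 493, 497, 501, 504, 508, 511, 515, 518, 521, 524, 527, 530, 533, 536, 538, 541, 544, 546, 548, 551, 553, 555, 557, 559, 561, 562, 563], "ascent_m": 259, "descent_m": 133, "naismith_min": 78}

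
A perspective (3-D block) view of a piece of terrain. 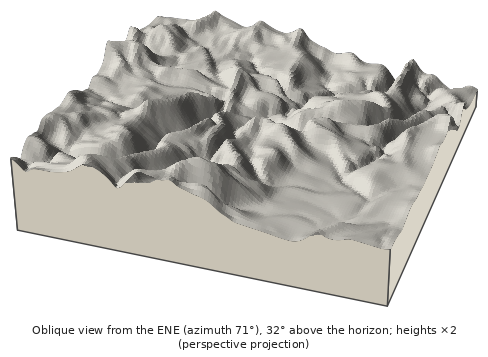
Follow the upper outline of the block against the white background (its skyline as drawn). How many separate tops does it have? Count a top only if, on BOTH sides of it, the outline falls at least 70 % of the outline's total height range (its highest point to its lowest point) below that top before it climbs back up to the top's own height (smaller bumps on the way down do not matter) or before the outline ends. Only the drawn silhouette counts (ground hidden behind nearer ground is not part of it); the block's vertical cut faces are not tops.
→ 0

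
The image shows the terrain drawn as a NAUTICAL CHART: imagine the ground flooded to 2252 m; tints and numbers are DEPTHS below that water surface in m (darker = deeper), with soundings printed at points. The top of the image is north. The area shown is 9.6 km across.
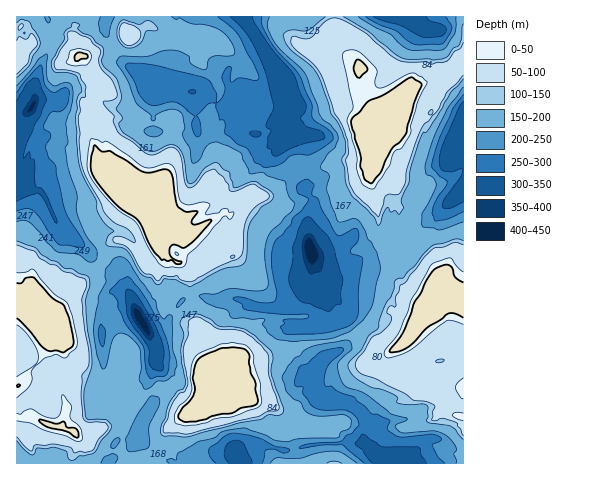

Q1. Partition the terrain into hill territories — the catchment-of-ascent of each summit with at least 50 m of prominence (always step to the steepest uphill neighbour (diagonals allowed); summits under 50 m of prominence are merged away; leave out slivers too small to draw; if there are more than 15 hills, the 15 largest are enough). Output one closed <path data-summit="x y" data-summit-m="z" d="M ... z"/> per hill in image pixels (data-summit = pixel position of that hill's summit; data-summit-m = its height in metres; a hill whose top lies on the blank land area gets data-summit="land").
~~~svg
<path data-summit="land" d="M78 90l-10 1-14 9-19 0-7 12-12 5 0 45 9 10-3 6 2 3-1 6 15 3 6 5 16 35 21 14 9 11 16 5 11 9 9 2 2 20 7 18 13 24 9 1 8-3 4-12 9-14 7-7 7-2 10 0 13 5 21-3 8 3 6 5 5 2 28 0 8-4 11-10 8-11 2-14-4-47 6-15-2-7-8-11 6-15 0-15-6-23-23 5-19-7-10 0-8-8-2-19-5 6-13 1-8 10-20 3 0-14-5-10 1-11-4-1-36 0-21 15-15 2-12-6-12-10z"/><path data-summit="land" d="M463 16l-221 0 24 34-35 17-4 4 0 14 5 10 10 9-22 1-18-17-10 4-1 11 5 10 0 14 20-3 8-10 13-1 5-6 2 19 8 8 10 0 19 7 16-5 8 2 5 21 0 15-6 15 10 14-6 19 1 23 5 17-4 22-19 25 0 12 9 10 25-1 5-4 2-6 0-6-10-26-2-16 8 4 13 1 9-6 7-10 11-3 4-6 14-10 4 0 7 7 7-2 26-27 7-4 11-13 11-10 5 0z"/><path data-summit="land" d="M202 296l-17 2-16 21-3 11-9 4-8 0 8 17-1 16-8 16 6 21-11 17-3 20-7 2-4-3-12 1-4 6 0 12-3 5 78 0 4-5 4 3 14-8 24 0 3 3 7-8 14-5 23 6 11 0 23-6 24 0 7-2 21 2 1-2 8-12-2-7-9-3-11-13-11-5-21-3-4-3-6-7-2-5 1-13 19-17-4-11 0-8-1-5-25 1-6-5-3-5 0-12 4-8-12 7-28 0-5-2-6-5-8-3-21 3z"/><path data-summit="land" d="M463 193l-4 0-11 10-13 15-5 2-26 27-7 2-7-7-4 0-14 10-4 6-11 3-7 10-9 6-8 0-14-5 6 28 7 14 0 7-7 9 5 24-19 17 15 3 5 4-2 14 1 9 9 0 15 6 17 16 3 0 1-17 7-8 5-13 9-11 6-1 11 5 8 0 10-14 23-7 10-1z"/><path data-summit="land" d="M26 188l-10 6 0 162 12 2 15 15 13-11 15 6 9 7 15 5 4 3-6 16 1 7 3 3 16 1 14 11 14 5 13-22-6-21 8-16 0-19-18-33-7 0-19 5-11 7 4-12 6-6 7-3 17 2-8-22 0-13-4-4-6 0-11-9-16-5-9-11-17-10-6-7-14-32-6-5z"/><path data-summit="126 33" data-summit-m="2174" d="M241 16l-132 0-3 8 0 10 13 22 15 15 21 9 30 4 7 8 10-4 15 16 6 2 19-1-2-4-8-6-5-10 0-14 4-4 35-17z"/><path data-summit="land" d="M56 362l-13 14-9 15-9 8-1 5-8 6 0 16 12 3 10 8 0 12 8 15 39 0 9-5 15 5 4-5 0-12 4-6 12-1 4 3 7-2 1-15-14-5-14-11-16-1-3-3-1-7 5-17-8-4-10-3-9-7z"/><path data-summit="land" d="M52 21l-3 0 0 4 5 16-12 21-8 25 1 13 19 0 14-9 10-1 14 2 20 15 13 1 15-8 10-8 6-1 1-11-23-9-15-15-13-22-1-9-17 5z"/><path data-summit="463 386" data-summit-m="2251" d="M463 357l-9 0-21 5-5 5-7 11-8 0-11-5-6 1-9 11-5 13-8 11 0 15 7 0 12-4 17-2 6-2 8-8 21-5 7 0 3 4 8 2z"/><path data-summit="461 417" data-summit-m="2248" d="M452 403l-28 5-8 8-6 2-17 2-17 4 0 6-9 14 11 9 1 6 11 5 16 0 1-8 10-7 6-9 8-3 10 4 15 10 7 1 1-42z"/><path data-summit="22 50" data-summit-m="2171" d="M46 16l-30 1 1 99 14-7 4-7-1-15 8-25 12-21z"/><path data-summit="334 463" data-summit-m="2130" d="M354 442l-39 2-23 6-11 0-23-6-14 5-5 5-1 5 3 5 148-1-10-4-1-6-10-9z"/><path data-summit="land" d="M26 357l-10 0 1 52 7-5 1-5 20-25z"/>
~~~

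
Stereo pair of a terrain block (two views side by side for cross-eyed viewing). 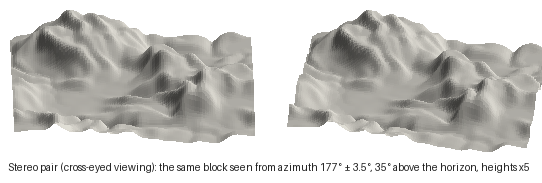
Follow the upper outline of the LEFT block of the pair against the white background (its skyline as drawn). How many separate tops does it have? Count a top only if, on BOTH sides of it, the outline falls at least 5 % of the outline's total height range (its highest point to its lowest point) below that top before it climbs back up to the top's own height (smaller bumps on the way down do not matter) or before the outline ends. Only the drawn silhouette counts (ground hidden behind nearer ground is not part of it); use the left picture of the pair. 2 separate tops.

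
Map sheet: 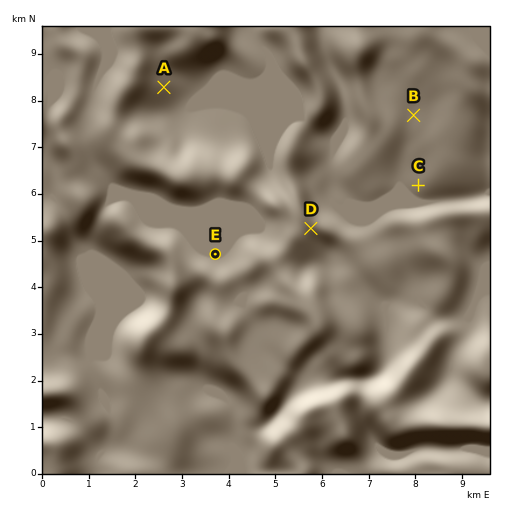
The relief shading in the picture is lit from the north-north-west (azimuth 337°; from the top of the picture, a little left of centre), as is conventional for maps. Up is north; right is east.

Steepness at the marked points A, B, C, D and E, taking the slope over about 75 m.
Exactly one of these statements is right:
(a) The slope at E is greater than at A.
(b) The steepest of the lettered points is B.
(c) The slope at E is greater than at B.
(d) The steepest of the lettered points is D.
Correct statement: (d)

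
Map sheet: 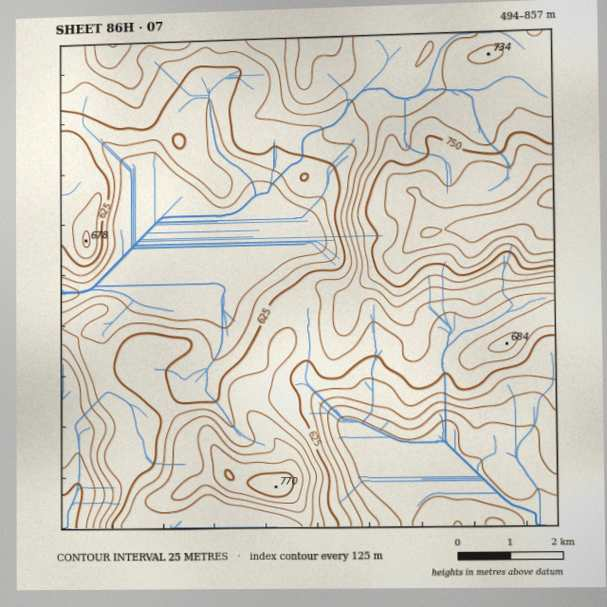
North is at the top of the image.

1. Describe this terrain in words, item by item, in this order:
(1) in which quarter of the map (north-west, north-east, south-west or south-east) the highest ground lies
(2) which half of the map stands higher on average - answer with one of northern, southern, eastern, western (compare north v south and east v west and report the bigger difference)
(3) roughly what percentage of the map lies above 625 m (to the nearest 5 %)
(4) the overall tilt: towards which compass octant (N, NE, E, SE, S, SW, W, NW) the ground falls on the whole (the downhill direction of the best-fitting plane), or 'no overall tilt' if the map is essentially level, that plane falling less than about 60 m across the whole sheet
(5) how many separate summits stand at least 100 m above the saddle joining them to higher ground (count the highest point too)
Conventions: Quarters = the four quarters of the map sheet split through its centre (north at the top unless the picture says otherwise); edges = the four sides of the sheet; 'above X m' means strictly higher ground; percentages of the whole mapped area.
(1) The highest ground is in the north-east quarter.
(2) Taken as a whole, the northern half is higher than the southern.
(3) Roughly 55 % of the ground is higher than 625 m.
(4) On the whole the ground falls towards the south-west.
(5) There are 2 summits with 100 m or more of prominence.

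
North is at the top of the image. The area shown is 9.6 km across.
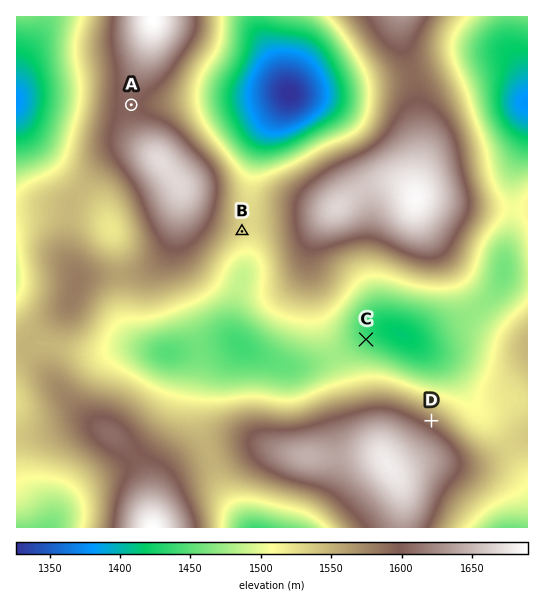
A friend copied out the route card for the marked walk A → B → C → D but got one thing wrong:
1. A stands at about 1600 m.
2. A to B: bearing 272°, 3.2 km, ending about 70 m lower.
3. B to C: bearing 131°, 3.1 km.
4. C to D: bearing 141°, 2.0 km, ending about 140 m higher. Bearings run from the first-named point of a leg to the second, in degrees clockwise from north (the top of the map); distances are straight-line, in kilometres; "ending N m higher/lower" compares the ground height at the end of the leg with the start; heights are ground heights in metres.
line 2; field bearing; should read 139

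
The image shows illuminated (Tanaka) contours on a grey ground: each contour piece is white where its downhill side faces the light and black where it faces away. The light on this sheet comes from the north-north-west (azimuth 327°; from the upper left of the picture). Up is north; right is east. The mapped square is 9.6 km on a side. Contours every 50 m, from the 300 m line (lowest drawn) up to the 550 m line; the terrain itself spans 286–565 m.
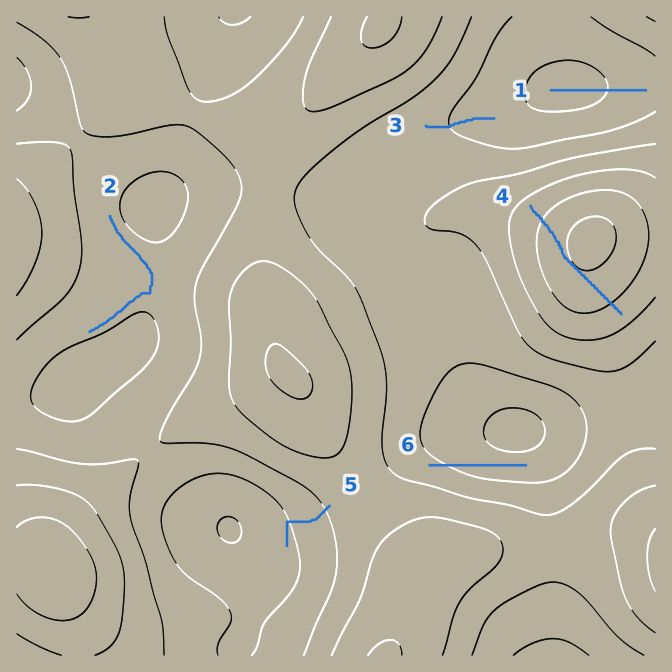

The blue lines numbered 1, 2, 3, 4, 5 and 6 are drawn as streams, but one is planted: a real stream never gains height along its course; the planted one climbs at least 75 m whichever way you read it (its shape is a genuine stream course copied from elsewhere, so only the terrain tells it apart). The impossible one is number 4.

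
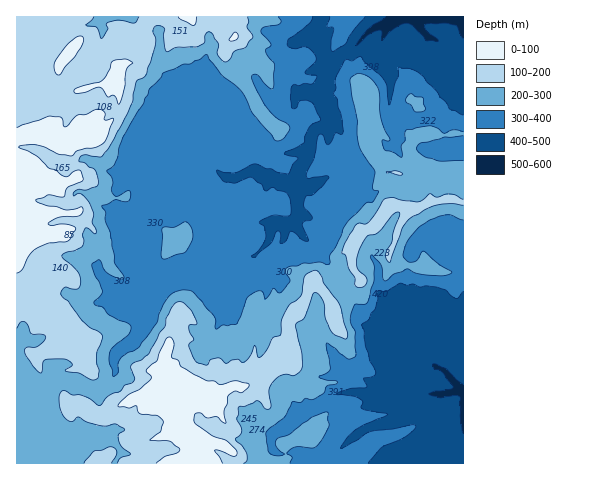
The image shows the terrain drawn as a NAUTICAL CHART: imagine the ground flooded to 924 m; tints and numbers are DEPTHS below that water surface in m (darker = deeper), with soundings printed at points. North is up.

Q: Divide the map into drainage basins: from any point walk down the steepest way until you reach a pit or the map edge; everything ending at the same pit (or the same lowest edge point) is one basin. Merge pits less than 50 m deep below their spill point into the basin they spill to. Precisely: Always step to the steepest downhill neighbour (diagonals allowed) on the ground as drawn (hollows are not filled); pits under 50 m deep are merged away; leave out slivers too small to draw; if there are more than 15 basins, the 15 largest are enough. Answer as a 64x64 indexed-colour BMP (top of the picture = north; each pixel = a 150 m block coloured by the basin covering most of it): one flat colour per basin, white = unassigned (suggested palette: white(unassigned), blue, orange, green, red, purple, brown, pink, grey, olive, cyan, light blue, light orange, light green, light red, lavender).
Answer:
<image width="64" height="64" href="data:image/bmp;base64,Qk12CAAAAAAAAHYAAAAoAAAAQAAAAEAAAAABAAQAAAAAAAAIAAATCwAAEwsAABAAAAAAAAAA////ALR3HwAOf/8ALKAsACgn1gC9Z5QAS1aMAMJ34wB/f38AIr28AM++FwDox64AeLv/AIrfmACWmP8A1bDFABERERERERERERERERIiIiIiIiIiIiIiIiIiIiIiIiIiEREREREREREREREREiIiIiIiIiIiIiIiIiIiIiIiIiIRERERERERERERERESIiIiIiIiIiIiIiIiIiIiIiIiIhERERERERERERERERIhEiIiIiIiIiIiIiIiIiIiIiIiERERERERERERERERERESIiIiIiIiIiIiIiIiIiIiIiIREREREREREREREREREREiIiIiIiIiIiIiIiIiIiIiIhERERERERERERERERERESIiIiIiIiIiIiIiIiIiIiIiERERERERERERERERERESIiIiIiIiIiIiIiIiIiIiIiIRERERERERERERERERERIiIiIiIiIiIiIiIiIiIiIiIhEREREREREREREREREREiIiIiIiIiIiIiIiIiIiIiIiERERERERERERERERERERIiIiIiIiIiIiIiIiIiIiIiIRERERERERERERERERERERESIiIiIiIiIiIiIiIiIiIhEREREREREREREREREREREREiIiIiIiIiIiIiIiIiIiERERERERERERERERERERERERIiIiIiIiIiIiIiIiIiIREREREREREREREREREREREREREiIiIiIiIiIiIiIiIhERERERERERERERERERERERERESIiIiIiIiIiIiIiIiERERERERERERERERERERERERERIiIiIiIiIiIiIiIiIREREREREREREREREREREREREREiIiIiIiIiIiIiIiIhERERERERERERERERERERERERESIiIiIiIiIiIiIiIiERERERERERERERERERERERERERIiIiIiIiIiIiIiIiIREREREREREREREREREREREREREiIiIiIiIiIiIiIiIhERERERERERERERERERERERERERIiIiIiIiIiIiIiIiERERERERERERERERERERERERERESIiIiIiIiIiIiIiIRERERERERERERERERERERERERERIiIiIiIiIiIiIiIhERERERERERERERERERERERERERESIiIiIiIiIiIiIiERERERERERERERERERERERERERERIiIiIiIiIiIiIiIRERERERERERERERERERERERERERERERESIiIiIiIiIhERERERERERERERERERERERERERERERESIiIiIiIiIiERERERERERERERERERERERERERERERERIiIiIiIiIiIREREREREREREREREREREREREREREREREiIiIiIiIiIhERERERERERERERERERERERERERERERESIiIiIiIiIiERERERERERERERERERERERERERERERERIiIiIiIiIiIRERERERERERERERERERERERERERERERESIiIiIiIiIhEREREREREREREREREREREREREREREREREiIiIiIiIiEREREREREREREREREREREREREREREREREREiIiIiIiIRERERERERERERERERERERERERERERERERESIiIiIiIhEREREREREREREREREREREREREREREREREREiIiIiIiERERERERERERERERERERERERERERERERERERERERIiERERERERERERERERERERERERERERERERERERERERERERERERERERERERERERERERERERERERERERERERERERERERERERERERERERERERERERERERERERERERERERERERERERERERERERERERERERERERERERERERERERERERERERERERERERERERERERERERERERERERERERERERERERERERERERERERERERERERERERERERERERERERERERERERERERERERERERERERERERERERERERERERERERERERERERERERERERERERERERERERERERERERERERERERERERERERETMzMzEREREREREREREREREREREREREREREREREREzETMzMzMxERERERERERERERERERERERERERERERERETMzMzMzMzERERERERERERERERERERERERERERERERERMzMzMzMzMxEREREREREREREREREREREREREREREREREzMzMzMzMzERERERERERERERERERERERERERERERERETMzMzMzMzMxERERERERERERERERERERERERERERERERMzMzMzMzMzEREREREREREREREREREREREREREREREREzMzMzMzMzMRERERERERERERERERERERERERERERERETMzMzMzMzMxERERERERERERERERERERERERERERERERMzMzMzMzMzEREREREREREREREREREREREREREREREREzMzMzMzMzMRERERERERERERERERERERERERERERERETMzMzMzMzMzMRERERERERERERERERERERERERERERERMzMzMzMzMzMzEREREREREREREREREREREREREREREREzMzMzMzMzMzMxERERERERERERERERERERERERERERETMzMzMzMzMzMxERERERERERERERERERERERERERERERMzMzMzMzMzMzEREREREREREREREREREREREREREREREzMzMzMzMzMzMRERERERERERERERERERERERERERERETMzMzMzMzMzMzERERERERERERERERERERERERERERER"/>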